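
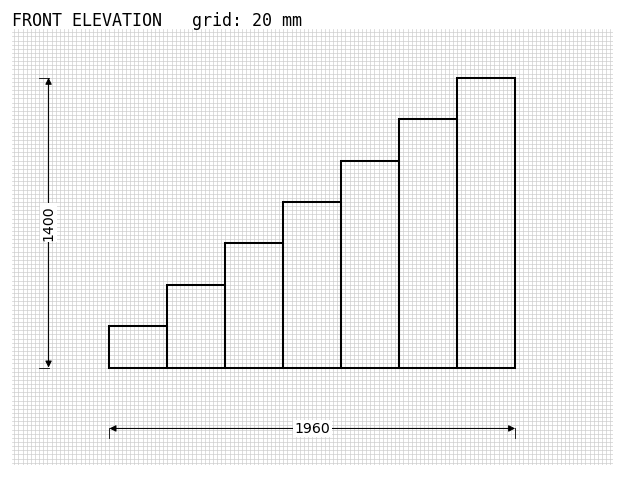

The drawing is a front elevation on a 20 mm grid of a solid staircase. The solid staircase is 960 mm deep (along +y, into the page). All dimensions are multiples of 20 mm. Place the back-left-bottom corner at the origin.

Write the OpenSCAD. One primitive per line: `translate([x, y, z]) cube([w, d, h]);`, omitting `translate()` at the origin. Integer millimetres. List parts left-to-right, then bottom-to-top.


cube([280, 960, 200]);
translate([280, 0, 0]) cube([280, 960, 400]);
translate([560, 0, 0]) cube([280, 960, 600]);
translate([840, 0, 0]) cube([280, 960, 800]);
translate([1120, 0, 0]) cube([280, 960, 1000]);
translate([1400, 0, 0]) cube([280, 960, 1200]);
translate([1680, 0, 0]) cube([280, 960, 1400]);


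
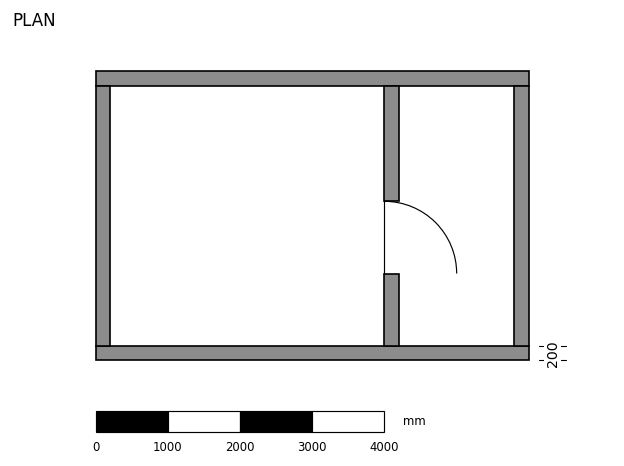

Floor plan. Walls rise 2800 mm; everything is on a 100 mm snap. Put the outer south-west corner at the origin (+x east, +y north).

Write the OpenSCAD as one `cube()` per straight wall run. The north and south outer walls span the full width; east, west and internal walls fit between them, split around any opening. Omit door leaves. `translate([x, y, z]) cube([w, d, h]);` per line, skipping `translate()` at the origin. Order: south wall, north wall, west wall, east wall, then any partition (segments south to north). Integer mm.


cube([6000, 200, 2800]);
translate([0, 3800, 0]) cube([6000, 200, 2800]);
translate([0, 200, 0]) cube([200, 3600, 2800]);
translate([5800, 200, 0]) cube([200, 3600, 2800]);
translate([4000, 200, 0]) cube([200, 1000, 2800]);
translate([4000, 2200, 0]) cube([200, 1600, 2800]);


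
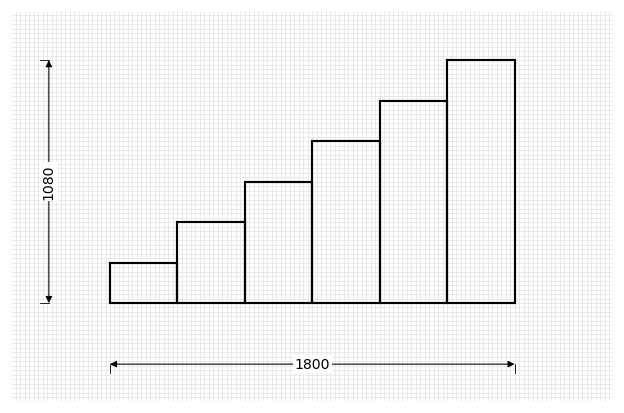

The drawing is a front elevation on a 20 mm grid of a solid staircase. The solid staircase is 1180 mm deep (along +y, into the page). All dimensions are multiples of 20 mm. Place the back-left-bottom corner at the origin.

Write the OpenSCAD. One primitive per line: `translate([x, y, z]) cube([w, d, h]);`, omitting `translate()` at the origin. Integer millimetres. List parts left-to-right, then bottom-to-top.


cube([300, 1180, 180]);
translate([300, 0, 0]) cube([300, 1180, 360]);
translate([600, 0, 0]) cube([300, 1180, 540]);
translate([900, 0, 0]) cube([300, 1180, 720]);
translate([1200, 0, 0]) cube([300, 1180, 900]);
translate([1500, 0, 0]) cube([300, 1180, 1080]);


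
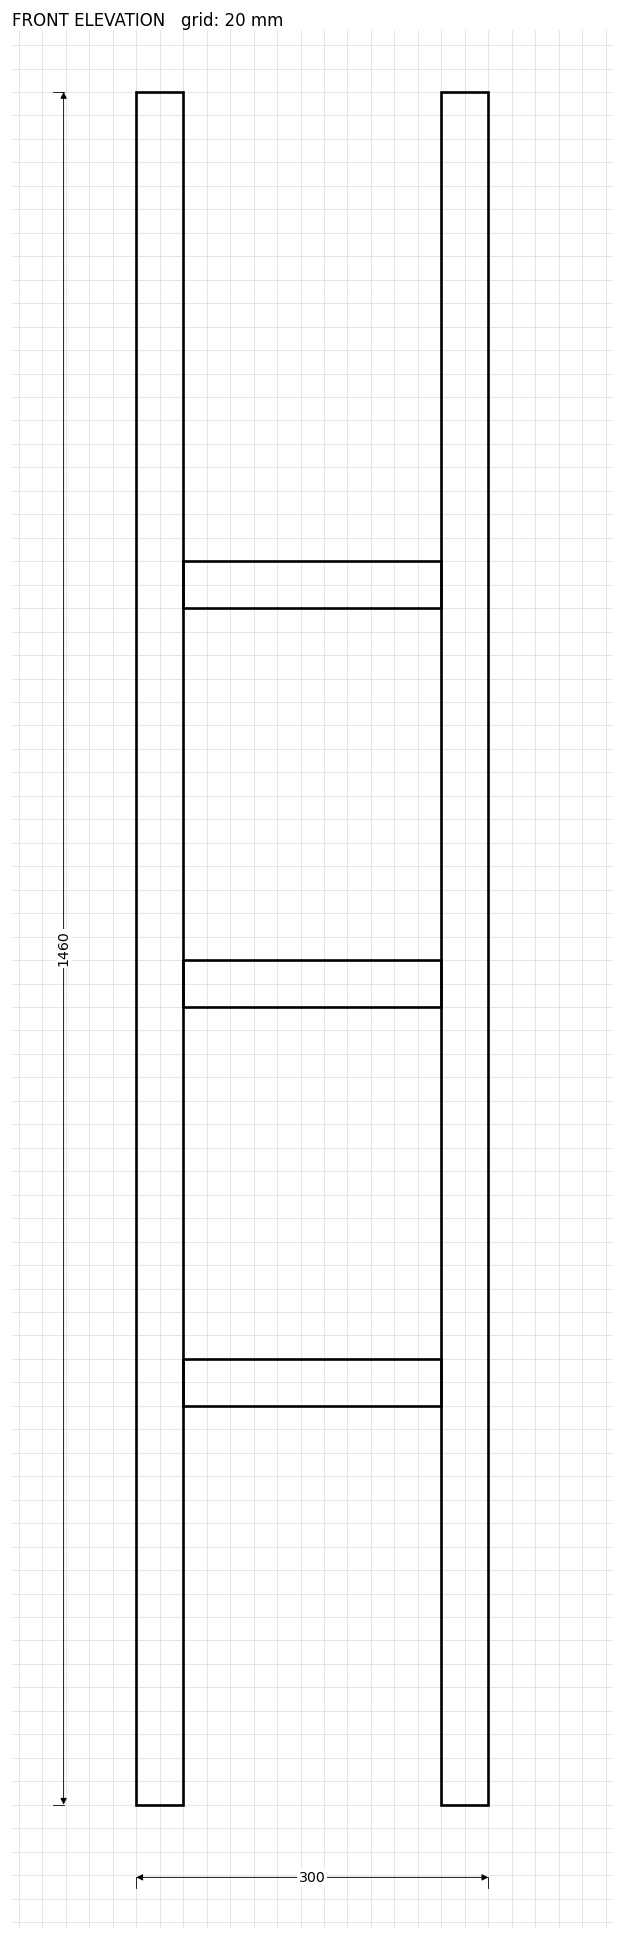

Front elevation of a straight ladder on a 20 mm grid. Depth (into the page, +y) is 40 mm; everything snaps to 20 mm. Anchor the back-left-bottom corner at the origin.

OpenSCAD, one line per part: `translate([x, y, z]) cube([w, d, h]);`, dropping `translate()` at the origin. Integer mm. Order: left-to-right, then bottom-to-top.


cube([40, 40, 1460]);
translate([40, 0, 340]) cube([220, 40, 40]);
translate([40, 0, 680]) cube([220, 40, 40]);
translate([40, 0, 1020]) cube([220, 40, 40]);
translate([260, 0, 0]) cube([40, 40, 1460]);


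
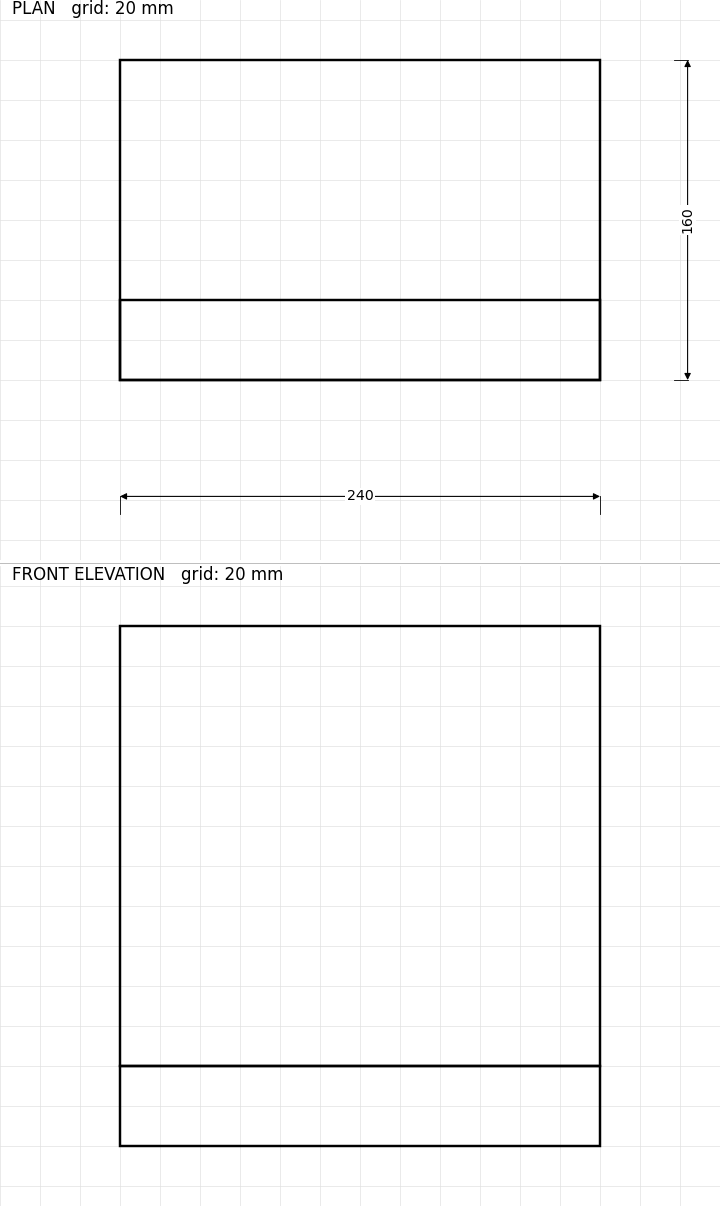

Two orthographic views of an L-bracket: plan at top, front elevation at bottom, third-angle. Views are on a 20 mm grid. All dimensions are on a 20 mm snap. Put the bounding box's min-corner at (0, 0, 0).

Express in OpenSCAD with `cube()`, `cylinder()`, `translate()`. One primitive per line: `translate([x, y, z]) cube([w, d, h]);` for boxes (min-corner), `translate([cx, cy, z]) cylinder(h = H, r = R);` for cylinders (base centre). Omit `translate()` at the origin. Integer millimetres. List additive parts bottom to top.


cube([240, 160, 40]);
translate([0, 0, 40]) cube([240, 40, 220]);


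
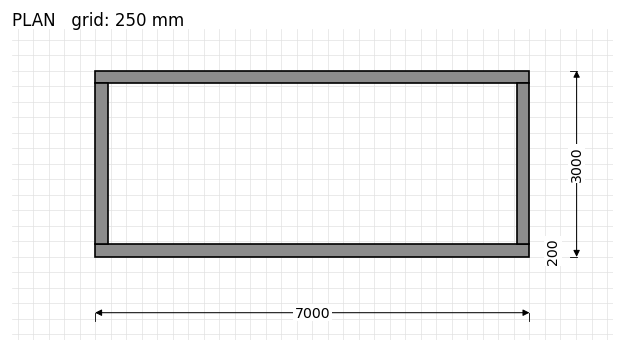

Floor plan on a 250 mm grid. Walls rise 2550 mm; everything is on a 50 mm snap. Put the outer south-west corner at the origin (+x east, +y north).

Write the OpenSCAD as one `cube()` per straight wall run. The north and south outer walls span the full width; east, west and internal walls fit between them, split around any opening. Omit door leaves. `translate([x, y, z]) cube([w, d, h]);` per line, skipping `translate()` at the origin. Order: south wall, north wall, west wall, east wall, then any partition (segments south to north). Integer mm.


cube([7000, 200, 2550]);
translate([0, 2800, 0]) cube([7000, 200, 2550]);
translate([0, 200, 0]) cube([200, 2600, 2550]);
translate([6800, 200, 0]) cube([200, 2600, 2550]);


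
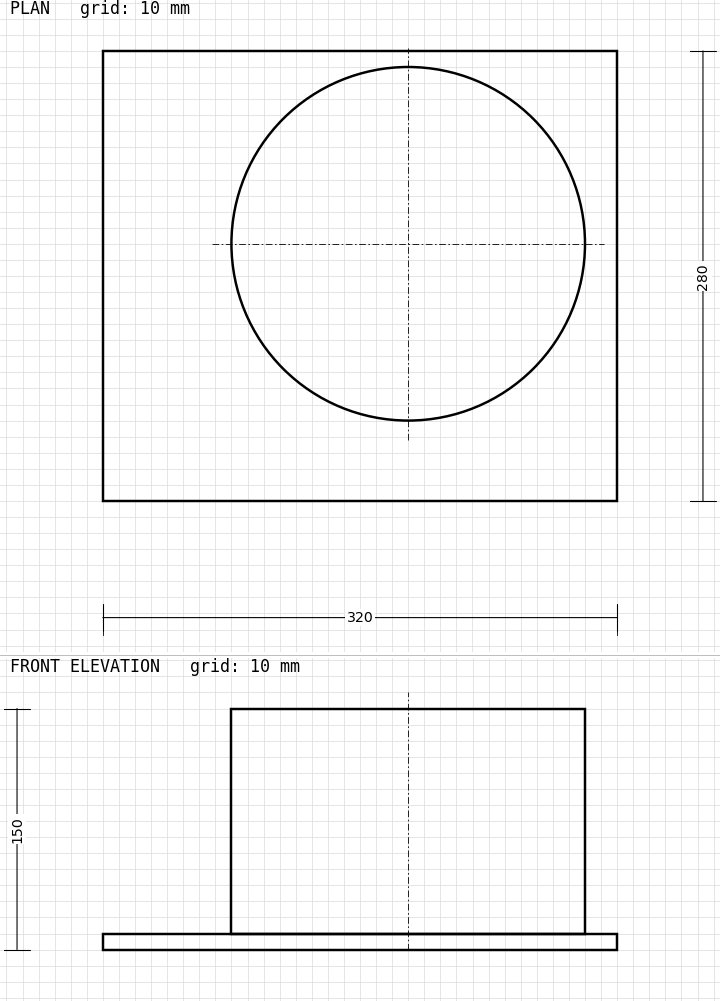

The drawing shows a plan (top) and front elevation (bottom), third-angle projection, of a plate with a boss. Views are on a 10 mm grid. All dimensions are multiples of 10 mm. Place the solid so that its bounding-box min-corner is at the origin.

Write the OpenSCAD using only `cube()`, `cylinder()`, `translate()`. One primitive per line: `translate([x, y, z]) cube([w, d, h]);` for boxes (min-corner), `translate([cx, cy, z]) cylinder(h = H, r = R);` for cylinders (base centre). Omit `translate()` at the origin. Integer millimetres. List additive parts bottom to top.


cube([320, 280, 10]);
translate([190, 160, 10]) cylinder(h = 140, r = 110);


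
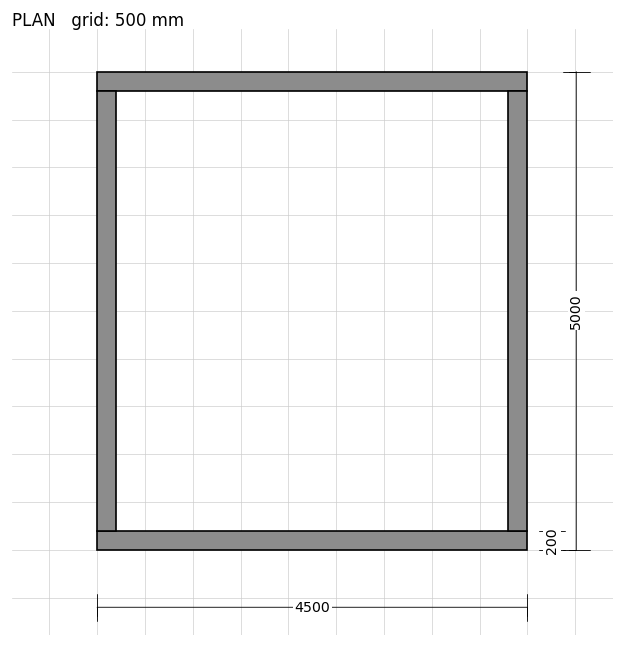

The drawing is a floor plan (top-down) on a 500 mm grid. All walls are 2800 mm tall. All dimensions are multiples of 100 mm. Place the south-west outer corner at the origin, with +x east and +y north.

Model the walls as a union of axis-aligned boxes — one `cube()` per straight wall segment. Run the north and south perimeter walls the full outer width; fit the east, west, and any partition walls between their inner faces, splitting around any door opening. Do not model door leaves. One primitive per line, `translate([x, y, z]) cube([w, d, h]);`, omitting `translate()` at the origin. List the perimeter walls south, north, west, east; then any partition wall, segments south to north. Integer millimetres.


cube([4500, 200, 2800]);
translate([0, 4800, 0]) cube([4500, 200, 2800]);
translate([0, 200, 0]) cube([200, 4600, 2800]);
translate([4300, 200, 0]) cube([200, 4600, 2800]);


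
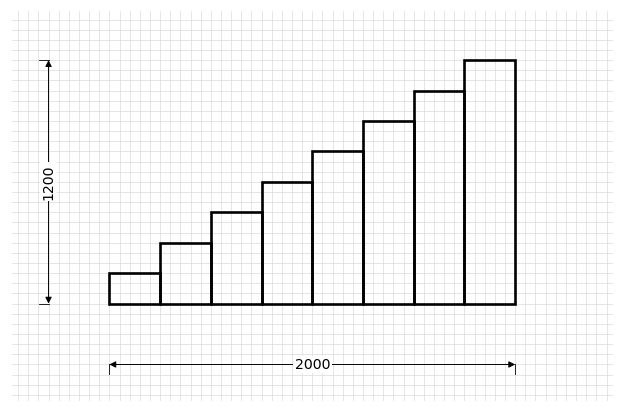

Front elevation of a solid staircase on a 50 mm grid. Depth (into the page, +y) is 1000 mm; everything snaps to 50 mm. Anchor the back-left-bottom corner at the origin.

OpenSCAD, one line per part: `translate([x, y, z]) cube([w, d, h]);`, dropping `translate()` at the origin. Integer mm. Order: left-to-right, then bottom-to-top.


cube([250, 1000, 150]);
translate([250, 0, 0]) cube([250, 1000, 300]);
translate([500, 0, 0]) cube([250, 1000, 450]);
translate([750, 0, 0]) cube([250, 1000, 600]);
translate([1000, 0, 0]) cube([250, 1000, 750]);
translate([1250, 0, 0]) cube([250, 1000, 900]);
translate([1500, 0, 0]) cube([250, 1000, 1050]);
translate([1750, 0, 0]) cube([250, 1000, 1200]);


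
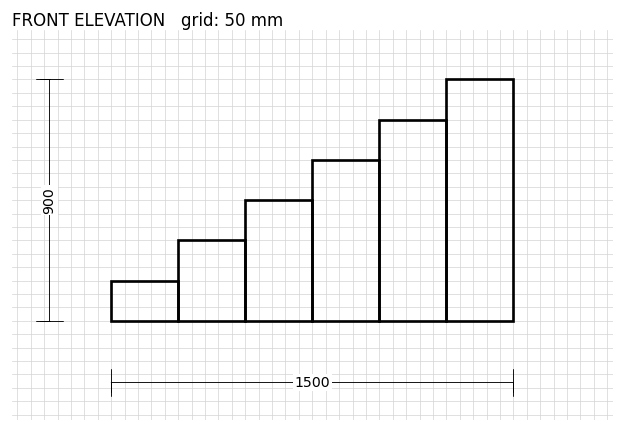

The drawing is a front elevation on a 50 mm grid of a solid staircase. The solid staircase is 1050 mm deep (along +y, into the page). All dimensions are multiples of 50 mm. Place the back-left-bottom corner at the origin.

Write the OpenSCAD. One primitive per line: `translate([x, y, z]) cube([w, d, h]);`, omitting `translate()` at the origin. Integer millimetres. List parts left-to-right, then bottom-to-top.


cube([250, 1050, 150]);
translate([250, 0, 0]) cube([250, 1050, 300]);
translate([500, 0, 0]) cube([250, 1050, 450]);
translate([750, 0, 0]) cube([250, 1050, 600]);
translate([1000, 0, 0]) cube([250, 1050, 750]);
translate([1250, 0, 0]) cube([250, 1050, 900]);


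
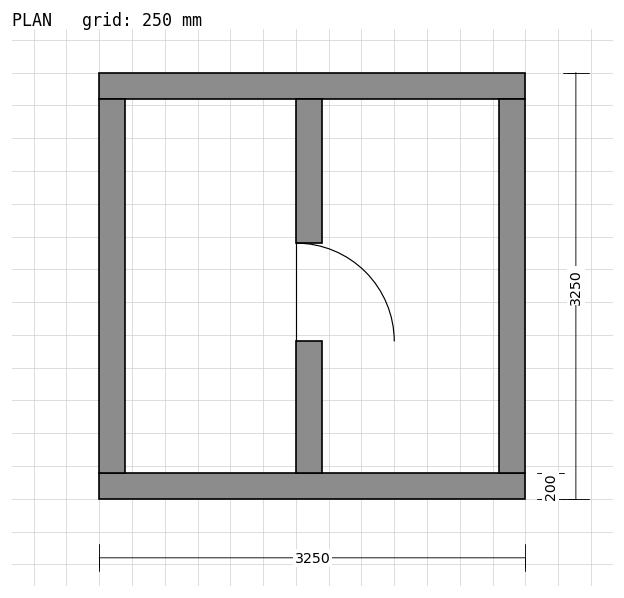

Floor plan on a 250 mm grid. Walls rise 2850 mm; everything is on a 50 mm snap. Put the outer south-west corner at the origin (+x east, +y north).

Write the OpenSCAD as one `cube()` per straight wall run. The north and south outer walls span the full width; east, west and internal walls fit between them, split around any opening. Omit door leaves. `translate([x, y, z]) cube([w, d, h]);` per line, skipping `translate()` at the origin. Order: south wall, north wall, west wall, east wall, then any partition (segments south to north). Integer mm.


cube([3250, 200, 2850]);
translate([0, 3050, 0]) cube([3250, 200, 2850]);
translate([0, 200, 0]) cube([200, 2850, 2850]);
translate([3050, 200, 0]) cube([200, 2850, 2850]);
translate([1500, 200, 0]) cube([200, 1000, 2850]);
translate([1500, 1950, 0]) cube([200, 1100, 2850]);


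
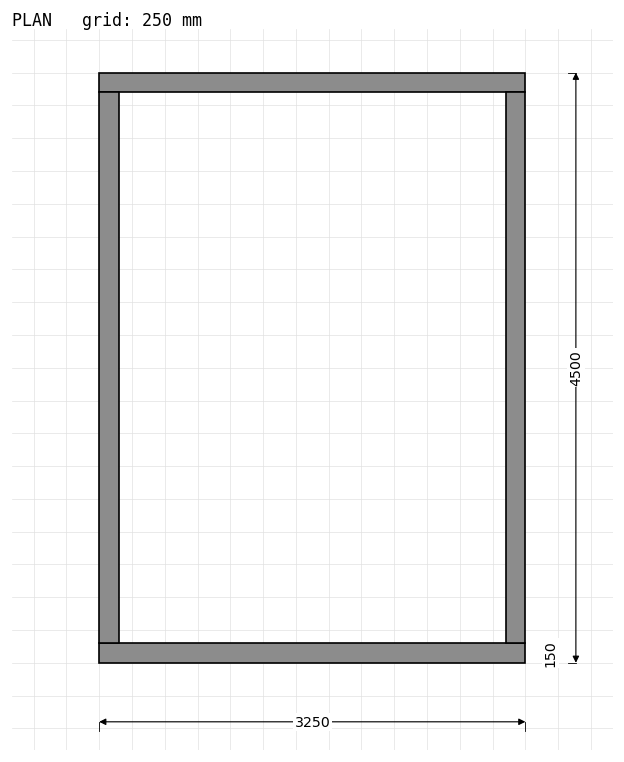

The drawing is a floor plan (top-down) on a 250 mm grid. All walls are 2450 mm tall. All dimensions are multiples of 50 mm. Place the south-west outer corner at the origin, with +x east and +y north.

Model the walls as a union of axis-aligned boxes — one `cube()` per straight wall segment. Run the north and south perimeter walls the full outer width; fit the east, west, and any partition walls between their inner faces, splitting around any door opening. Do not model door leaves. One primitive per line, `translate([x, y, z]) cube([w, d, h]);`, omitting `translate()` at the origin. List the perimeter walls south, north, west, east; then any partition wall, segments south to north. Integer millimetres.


cube([3250, 150, 2450]);
translate([0, 4350, 0]) cube([3250, 150, 2450]);
translate([0, 150, 0]) cube([150, 4200, 2450]);
translate([3100, 150, 0]) cube([150, 4200, 2450]);


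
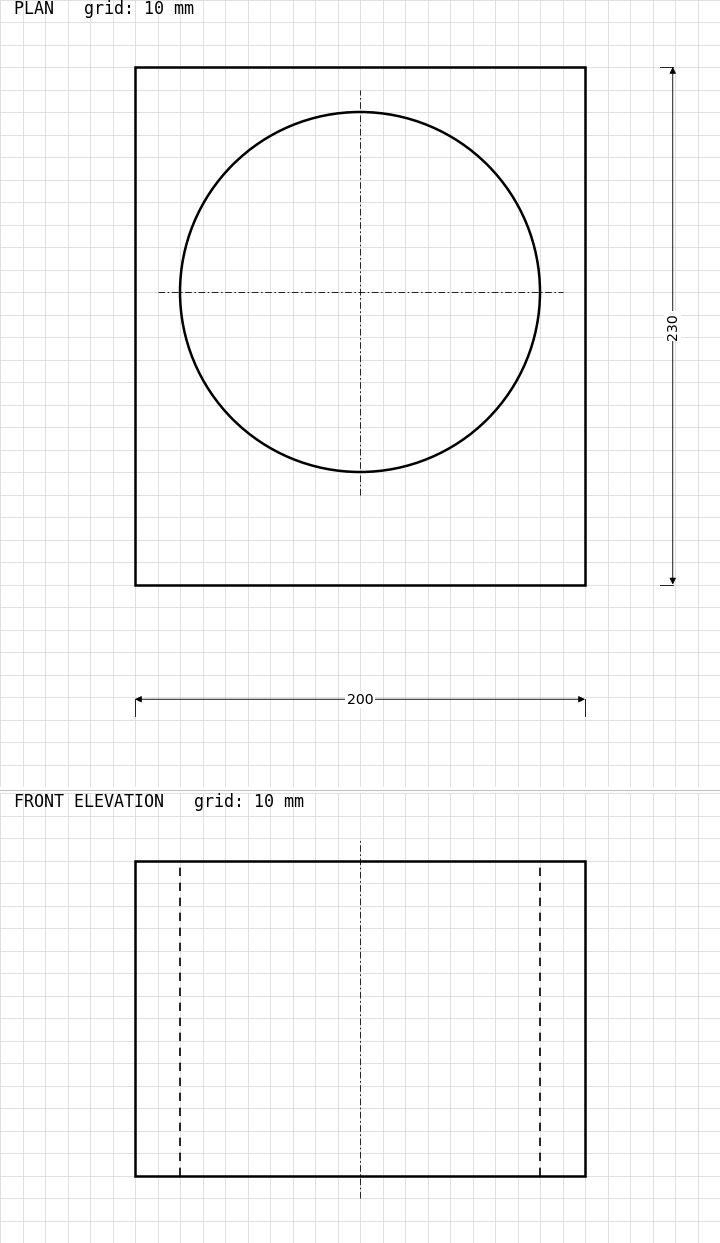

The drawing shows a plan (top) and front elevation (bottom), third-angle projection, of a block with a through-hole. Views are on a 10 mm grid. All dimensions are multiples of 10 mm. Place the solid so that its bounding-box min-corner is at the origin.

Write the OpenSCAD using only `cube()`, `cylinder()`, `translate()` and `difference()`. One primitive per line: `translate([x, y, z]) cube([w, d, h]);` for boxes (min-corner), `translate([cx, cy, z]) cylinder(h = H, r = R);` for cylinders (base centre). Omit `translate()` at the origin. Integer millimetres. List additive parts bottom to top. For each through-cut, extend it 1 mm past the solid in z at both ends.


difference() {
  cube([200, 230, 140]);
  translate([100, 130, -1]) cylinder(h = 142, r = 80);
}


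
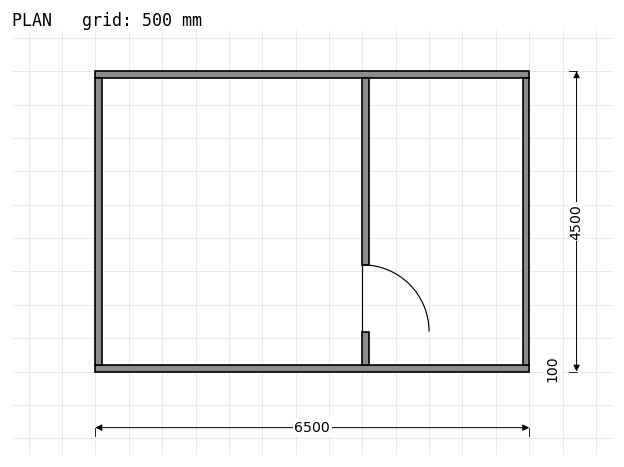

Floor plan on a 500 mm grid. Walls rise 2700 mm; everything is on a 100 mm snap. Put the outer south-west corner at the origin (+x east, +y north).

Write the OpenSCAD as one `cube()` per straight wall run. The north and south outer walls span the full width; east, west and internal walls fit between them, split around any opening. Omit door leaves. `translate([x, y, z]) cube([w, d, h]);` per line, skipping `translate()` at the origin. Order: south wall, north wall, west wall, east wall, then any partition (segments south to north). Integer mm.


cube([6500, 100, 2700]);
translate([0, 4400, 0]) cube([6500, 100, 2700]);
translate([0, 100, 0]) cube([100, 4300, 2700]);
translate([6400, 100, 0]) cube([100, 4300, 2700]);
translate([4000, 100, 0]) cube([100, 500, 2700]);
translate([4000, 1600, 0]) cube([100, 2800, 2700]);


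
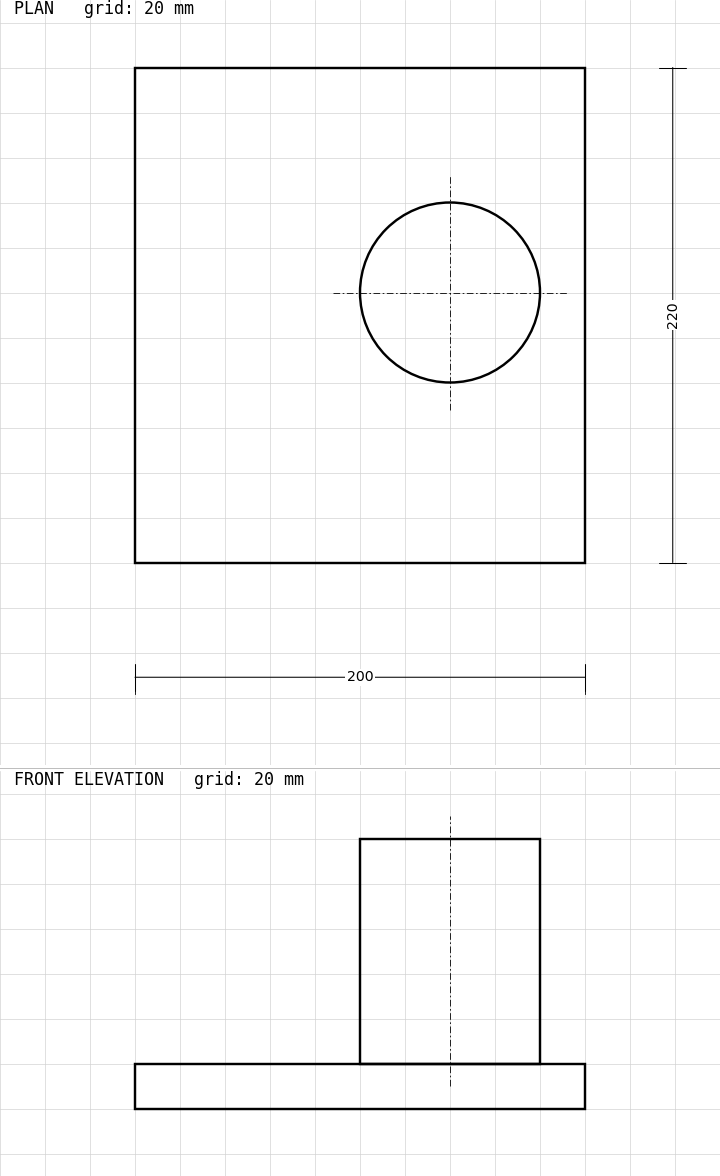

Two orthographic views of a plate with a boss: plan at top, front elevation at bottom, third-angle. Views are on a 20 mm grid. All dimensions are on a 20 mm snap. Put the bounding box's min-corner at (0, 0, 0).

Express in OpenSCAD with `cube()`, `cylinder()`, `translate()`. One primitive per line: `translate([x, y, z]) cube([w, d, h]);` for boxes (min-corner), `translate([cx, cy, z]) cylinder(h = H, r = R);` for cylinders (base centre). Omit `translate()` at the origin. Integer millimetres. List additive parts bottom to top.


cube([200, 220, 20]);
translate([140, 120, 20]) cylinder(h = 100, r = 40);


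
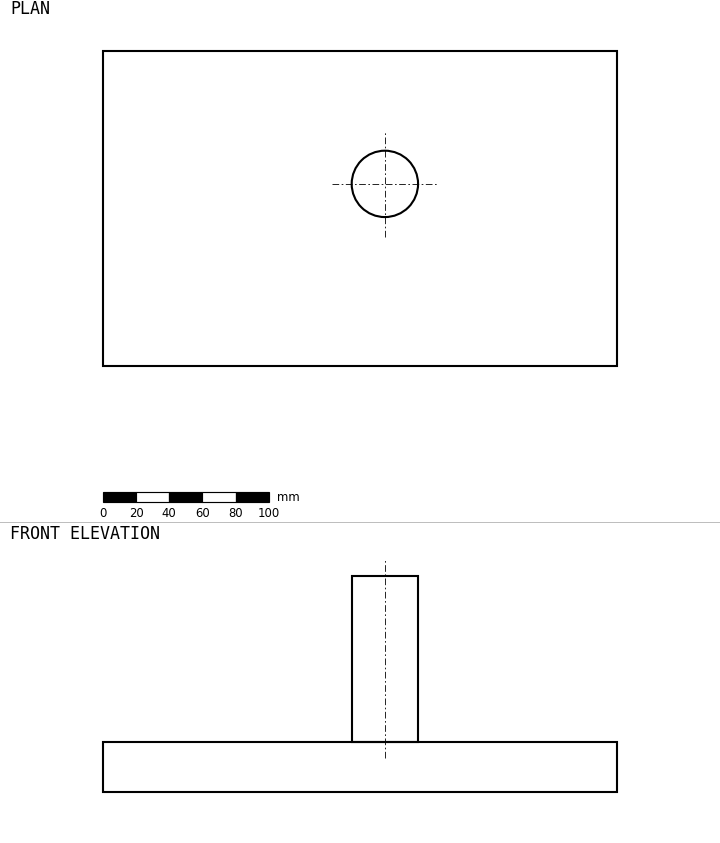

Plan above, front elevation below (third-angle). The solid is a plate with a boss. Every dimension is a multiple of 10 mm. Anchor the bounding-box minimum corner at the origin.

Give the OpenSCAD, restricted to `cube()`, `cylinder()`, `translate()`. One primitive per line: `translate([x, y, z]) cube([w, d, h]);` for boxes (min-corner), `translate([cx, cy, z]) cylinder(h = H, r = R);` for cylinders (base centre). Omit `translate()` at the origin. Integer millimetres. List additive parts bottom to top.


cube([310, 190, 30]);
translate([170, 110, 30]) cylinder(h = 100, r = 20);


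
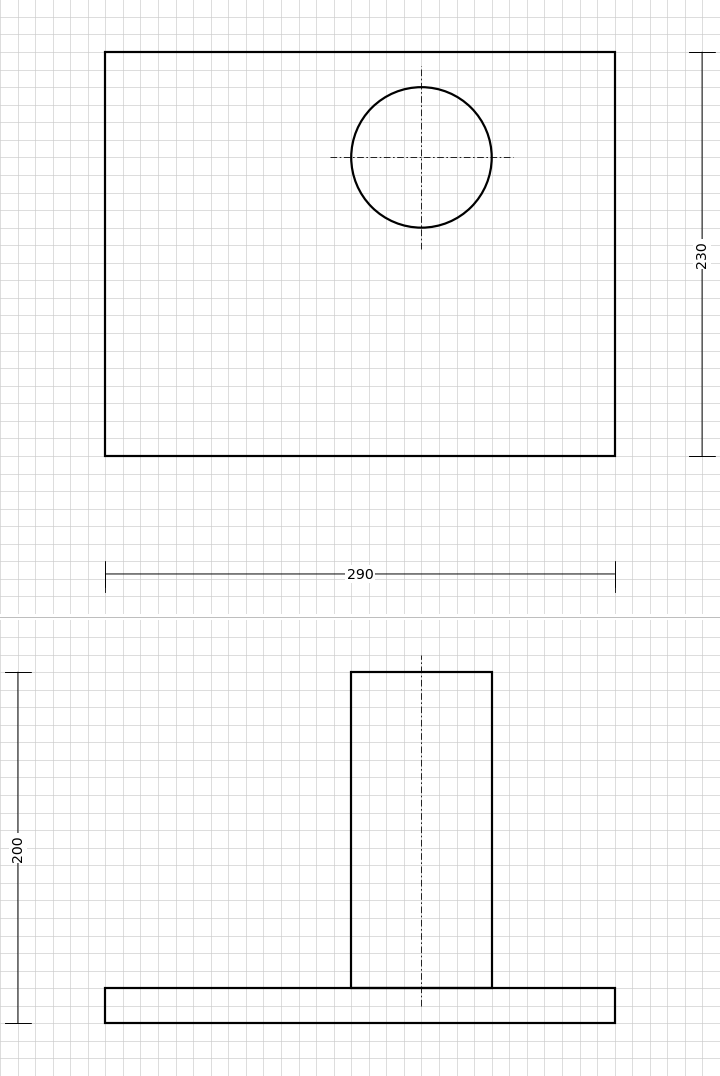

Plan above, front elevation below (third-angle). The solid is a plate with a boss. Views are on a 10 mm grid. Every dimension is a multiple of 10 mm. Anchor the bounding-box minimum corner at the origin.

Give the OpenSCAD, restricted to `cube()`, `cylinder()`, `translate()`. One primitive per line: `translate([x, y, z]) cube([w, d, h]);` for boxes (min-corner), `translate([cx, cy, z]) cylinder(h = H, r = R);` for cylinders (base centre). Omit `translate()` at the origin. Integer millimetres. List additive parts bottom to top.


cube([290, 230, 20]);
translate([180, 170, 20]) cylinder(h = 180, r = 40);


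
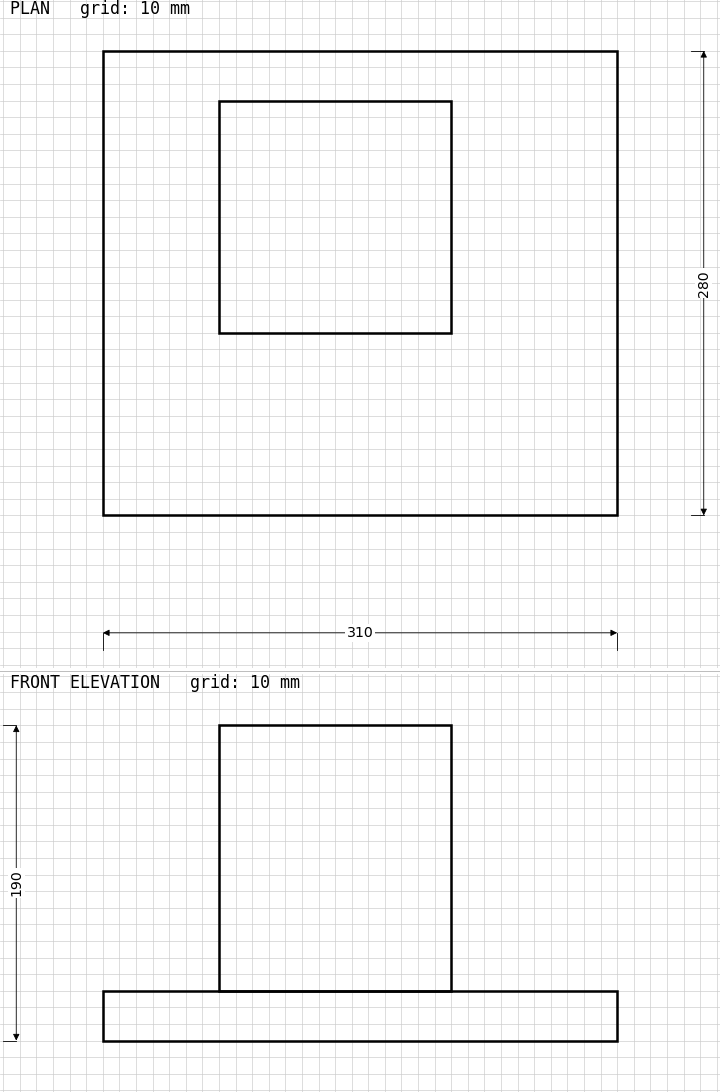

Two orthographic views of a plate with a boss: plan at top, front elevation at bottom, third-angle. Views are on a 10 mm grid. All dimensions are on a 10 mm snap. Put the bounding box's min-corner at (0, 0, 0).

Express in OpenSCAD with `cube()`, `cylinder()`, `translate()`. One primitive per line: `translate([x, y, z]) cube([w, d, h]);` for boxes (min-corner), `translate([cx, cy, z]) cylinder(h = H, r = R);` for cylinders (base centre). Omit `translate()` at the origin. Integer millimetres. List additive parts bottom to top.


cube([310, 280, 30]);
translate([70, 110, 30]) cube([140, 140, 160]);


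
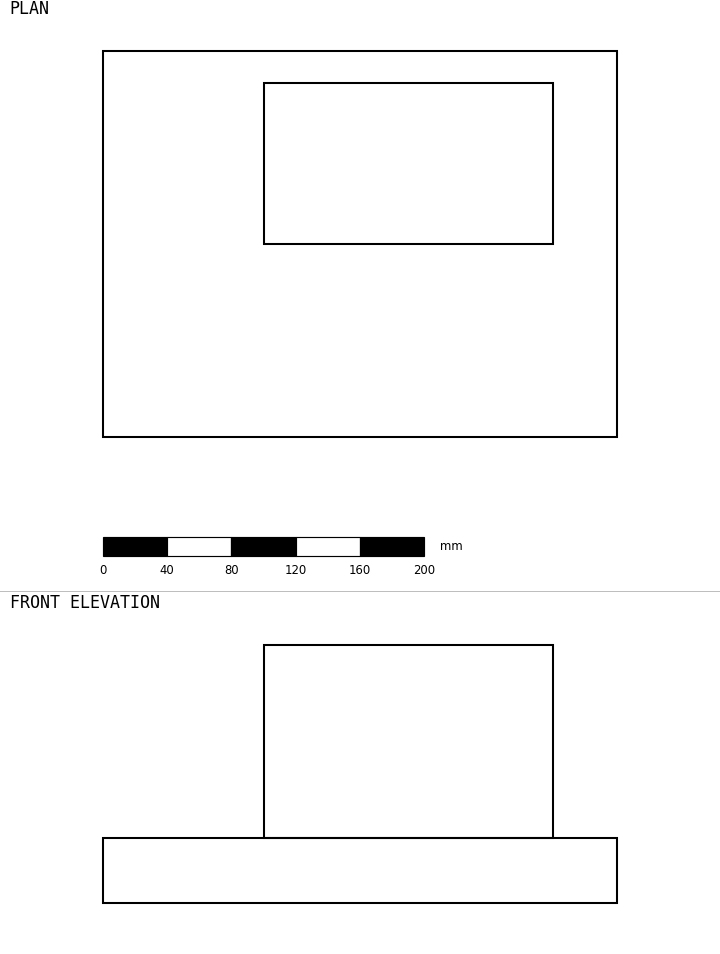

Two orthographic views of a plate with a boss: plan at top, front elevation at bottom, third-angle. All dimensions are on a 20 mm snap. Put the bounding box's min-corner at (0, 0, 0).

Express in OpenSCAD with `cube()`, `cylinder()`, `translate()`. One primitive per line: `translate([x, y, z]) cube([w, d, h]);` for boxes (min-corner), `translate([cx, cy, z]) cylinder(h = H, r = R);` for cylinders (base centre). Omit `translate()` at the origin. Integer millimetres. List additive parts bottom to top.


cube([320, 240, 40]);
translate([100, 120, 40]) cube([180, 100, 120]);


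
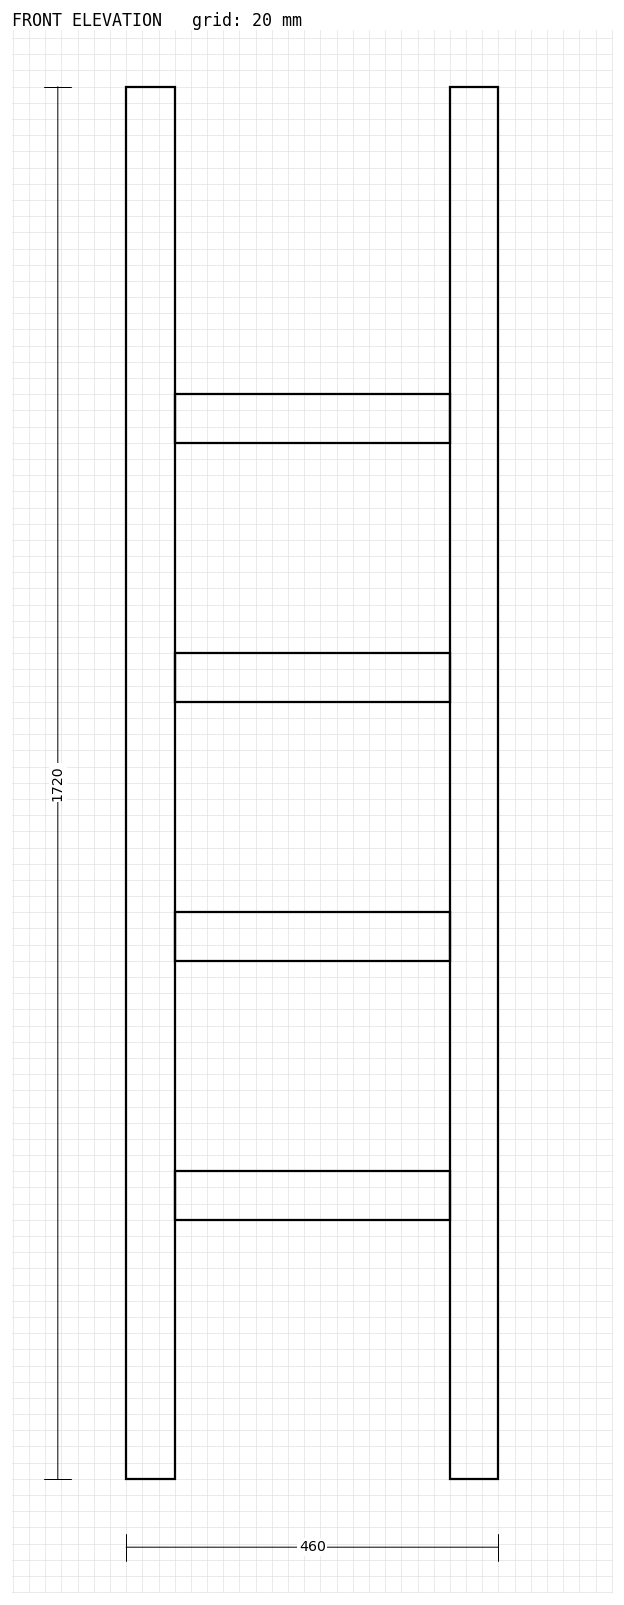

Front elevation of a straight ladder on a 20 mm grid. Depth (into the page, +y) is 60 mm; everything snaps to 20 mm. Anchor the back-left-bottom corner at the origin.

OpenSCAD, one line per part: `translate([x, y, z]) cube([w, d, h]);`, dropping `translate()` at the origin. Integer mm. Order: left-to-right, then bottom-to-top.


cube([60, 60, 1720]);
translate([60, 0, 320]) cube([340, 60, 60]);
translate([60, 0, 640]) cube([340, 60, 60]);
translate([60, 0, 960]) cube([340, 60, 60]);
translate([60, 0, 1280]) cube([340, 60, 60]);
translate([400, 0, 0]) cube([60, 60, 1720]);


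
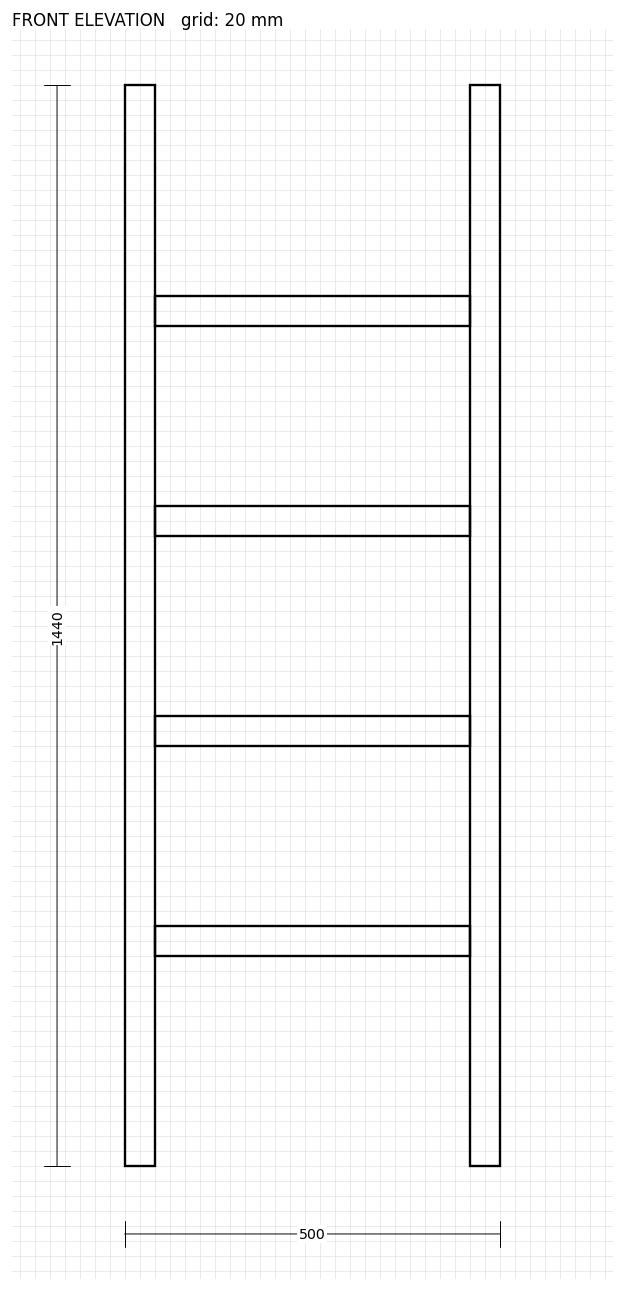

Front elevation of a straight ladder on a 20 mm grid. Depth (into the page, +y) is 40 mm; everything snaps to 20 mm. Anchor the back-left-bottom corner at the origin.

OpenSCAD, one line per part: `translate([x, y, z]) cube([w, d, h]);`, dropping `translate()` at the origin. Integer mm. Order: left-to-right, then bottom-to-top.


cube([40, 40, 1440]);
translate([40, 0, 280]) cube([420, 40, 40]);
translate([40, 0, 560]) cube([420, 40, 40]);
translate([40, 0, 840]) cube([420, 40, 40]);
translate([40, 0, 1120]) cube([420, 40, 40]);
translate([460, 0, 0]) cube([40, 40, 1440]);


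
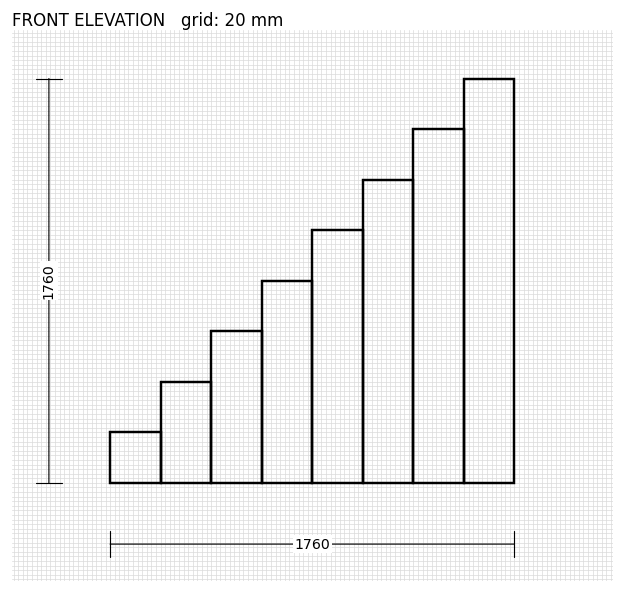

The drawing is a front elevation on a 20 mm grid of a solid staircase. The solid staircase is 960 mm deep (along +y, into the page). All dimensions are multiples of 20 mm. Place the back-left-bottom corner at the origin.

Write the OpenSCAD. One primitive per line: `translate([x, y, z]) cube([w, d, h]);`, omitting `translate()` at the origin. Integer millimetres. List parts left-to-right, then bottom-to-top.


cube([220, 960, 220]);
translate([220, 0, 0]) cube([220, 960, 440]);
translate([440, 0, 0]) cube([220, 960, 660]);
translate([660, 0, 0]) cube([220, 960, 880]);
translate([880, 0, 0]) cube([220, 960, 1100]);
translate([1100, 0, 0]) cube([220, 960, 1320]);
translate([1320, 0, 0]) cube([220, 960, 1540]);
translate([1540, 0, 0]) cube([220, 960, 1760]);


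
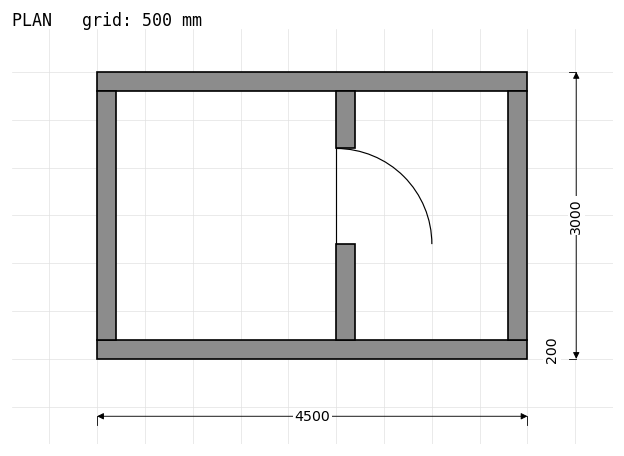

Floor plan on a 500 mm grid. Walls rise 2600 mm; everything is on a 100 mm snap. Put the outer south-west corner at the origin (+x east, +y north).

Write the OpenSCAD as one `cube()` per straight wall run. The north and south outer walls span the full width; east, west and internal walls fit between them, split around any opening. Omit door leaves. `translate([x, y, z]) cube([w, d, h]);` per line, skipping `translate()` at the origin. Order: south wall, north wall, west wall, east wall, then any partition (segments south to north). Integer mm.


cube([4500, 200, 2600]);
translate([0, 2800, 0]) cube([4500, 200, 2600]);
translate([0, 200, 0]) cube([200, 2600, 2600]);
translate([4300, 200, 0]) cube([200, 2600, 2600]);
translate([2500, 200, 0]) cube([200, 1000, 2600]);
translate([2500, 2200, 0]) cube([200, 600, 2600]);


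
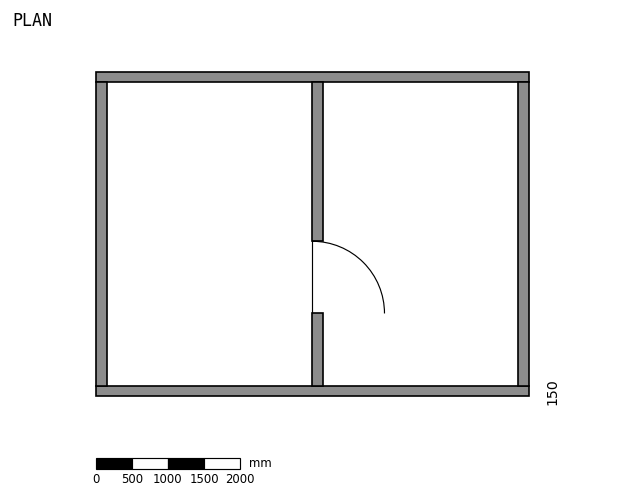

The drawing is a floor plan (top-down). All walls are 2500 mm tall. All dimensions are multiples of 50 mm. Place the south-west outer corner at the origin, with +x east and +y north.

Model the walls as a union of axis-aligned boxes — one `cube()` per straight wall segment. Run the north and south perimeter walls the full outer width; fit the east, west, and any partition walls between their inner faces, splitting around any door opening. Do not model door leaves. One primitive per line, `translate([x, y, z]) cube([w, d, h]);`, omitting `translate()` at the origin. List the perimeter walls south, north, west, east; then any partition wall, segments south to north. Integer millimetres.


cube([6000, 150, 2500]);
translate([0, 4350, 0]) cube([6000, 150, 2500]);
translate([0, 150, 0]) cube([150, 4200, 2500]);
translate([5850, 150, 0]) cube([150, 4200, 2500]);
translate([3000, 150, 0]) cube([150, 1000, 2500]);
translate([3000, 2150, 0]) cube([150, 2200, 2500]);


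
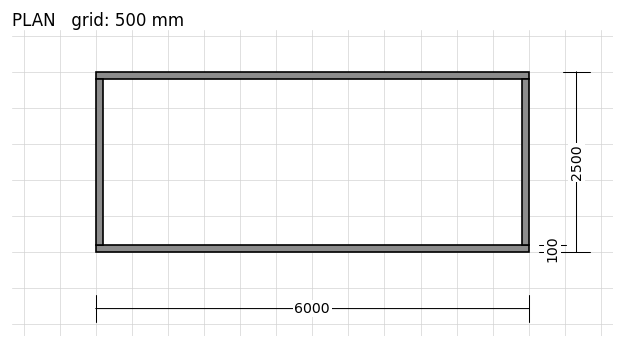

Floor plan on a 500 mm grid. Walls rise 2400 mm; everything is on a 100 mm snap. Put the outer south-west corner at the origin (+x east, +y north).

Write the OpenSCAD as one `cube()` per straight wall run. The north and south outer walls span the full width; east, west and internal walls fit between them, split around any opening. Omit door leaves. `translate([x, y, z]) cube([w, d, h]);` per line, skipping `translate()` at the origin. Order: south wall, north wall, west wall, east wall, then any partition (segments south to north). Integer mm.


cube([6000, 100, 2400]);
translate([0, 2400, 0]) cube([6000, 100, 2400]);
translate([0, 100, 0]) cube([100, 2300, 2400]);
translate([5900, 100, 0]) cube([100, 2300, 2400]);


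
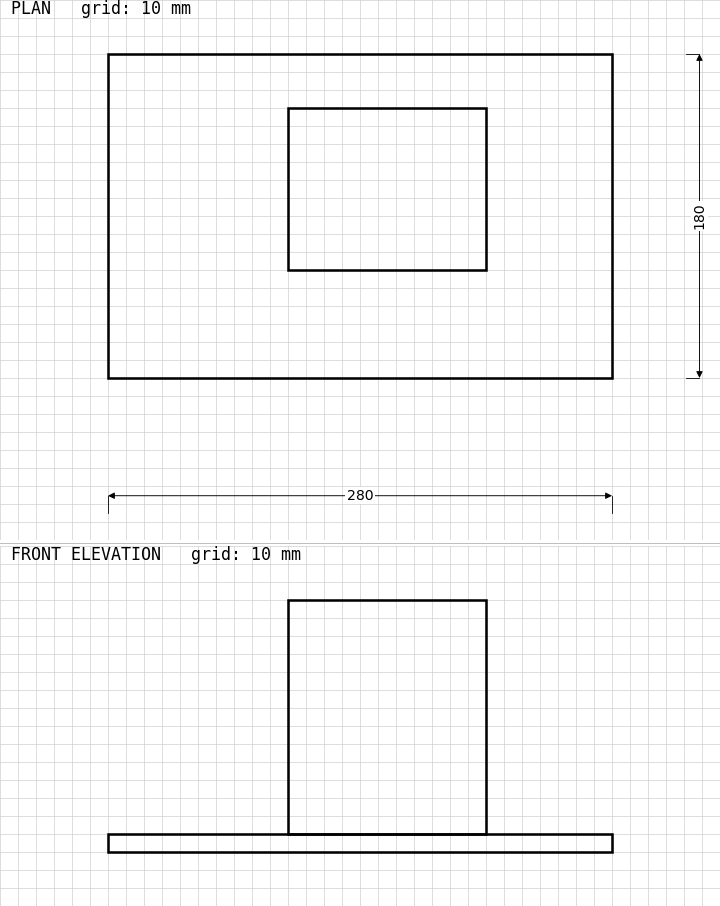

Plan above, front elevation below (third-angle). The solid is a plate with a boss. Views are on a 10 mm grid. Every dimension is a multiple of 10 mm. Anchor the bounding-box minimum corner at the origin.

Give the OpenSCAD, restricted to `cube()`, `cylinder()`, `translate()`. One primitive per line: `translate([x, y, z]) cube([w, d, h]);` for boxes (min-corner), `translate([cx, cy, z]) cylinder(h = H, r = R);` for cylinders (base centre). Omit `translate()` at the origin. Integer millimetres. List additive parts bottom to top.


cube([280, 180, 10]);
translate([100, 60, 10]) cube([110, 90, 130]);


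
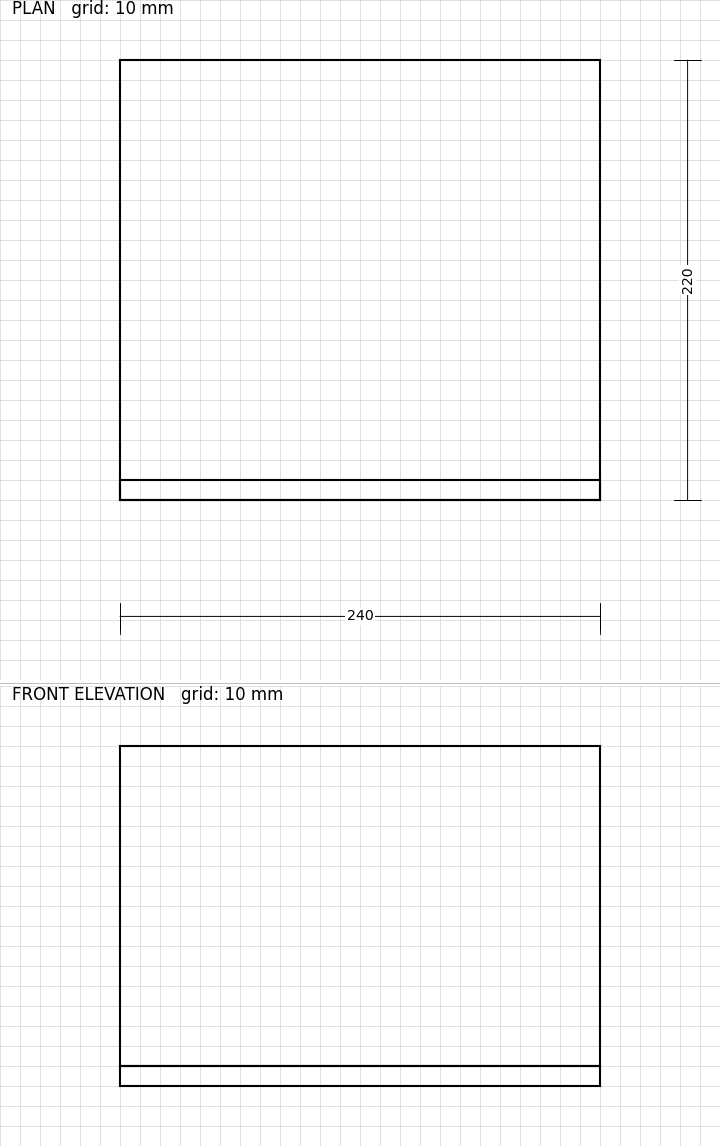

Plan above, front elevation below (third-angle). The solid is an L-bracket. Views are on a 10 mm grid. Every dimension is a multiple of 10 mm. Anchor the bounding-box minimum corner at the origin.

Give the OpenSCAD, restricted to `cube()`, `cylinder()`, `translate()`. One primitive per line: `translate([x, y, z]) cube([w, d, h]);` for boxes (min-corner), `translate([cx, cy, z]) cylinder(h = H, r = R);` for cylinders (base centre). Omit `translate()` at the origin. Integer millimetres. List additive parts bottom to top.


cube([240, 220, 10]);
translate([0, 0, 10]) cube([240, 10, 160]);


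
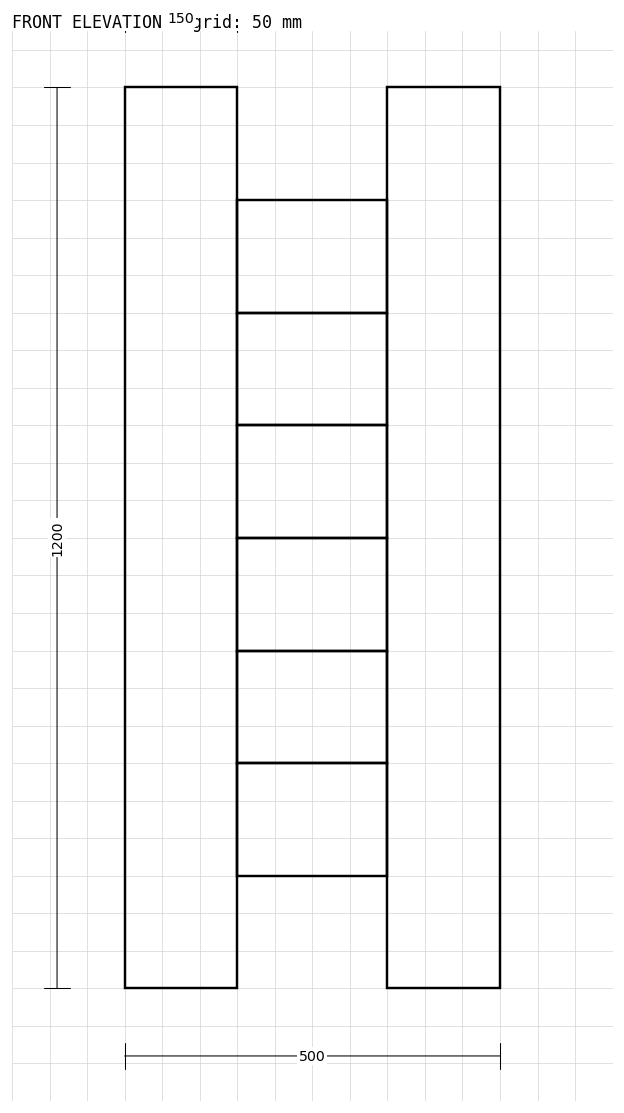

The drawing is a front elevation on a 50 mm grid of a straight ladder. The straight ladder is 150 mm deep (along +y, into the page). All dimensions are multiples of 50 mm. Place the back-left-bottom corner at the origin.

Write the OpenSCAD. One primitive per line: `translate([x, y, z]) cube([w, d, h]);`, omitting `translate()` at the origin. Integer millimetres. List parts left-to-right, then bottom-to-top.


cube([150, 150, 1200]);
translate([150, 0, 150]) cube([200, 150, 150]);
translate([150, 0, 300]) cube([200, 150, 150]);
translate([150, 0, 450]) cube([200, 150, 150]);
translate([150, 0, 600]) cube([200, 150, 150]);
translate([150, 0, 750]) cube([200, 150, 150]);
translate([150, 0, 900]) cube([200, 150, 150]);
translate([350, 0, 0]) cube([150, 150, 1200]);


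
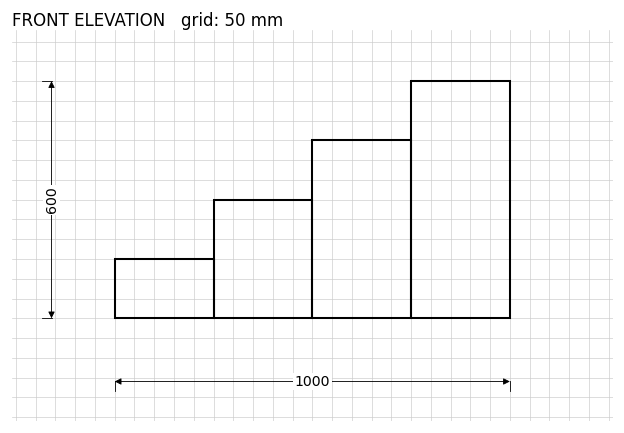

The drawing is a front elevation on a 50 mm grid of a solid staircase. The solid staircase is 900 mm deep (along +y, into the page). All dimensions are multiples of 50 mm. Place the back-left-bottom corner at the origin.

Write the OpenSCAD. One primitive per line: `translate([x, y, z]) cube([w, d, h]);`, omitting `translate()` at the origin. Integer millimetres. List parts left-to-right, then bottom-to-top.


cube([250, 900, 150]);
translate([250, 0, 0]) cube([250, 900, 300]);
translate([500, 0, 0]) cube([250, 900, 450]);
translate([750, 0, 0]) cube([250, 900, 600]);


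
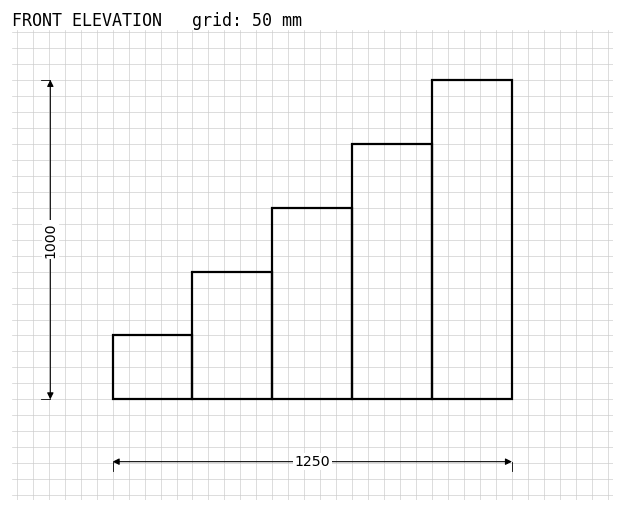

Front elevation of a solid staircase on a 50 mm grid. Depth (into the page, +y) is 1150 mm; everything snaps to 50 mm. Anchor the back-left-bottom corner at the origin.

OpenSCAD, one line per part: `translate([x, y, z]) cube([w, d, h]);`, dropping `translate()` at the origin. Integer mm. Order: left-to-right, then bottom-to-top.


cube([250, 1150, 200]);
translate([250, 0, 0]) cube([250, 1150, 400]);
translate([500, 0, 0]) cube([250, 1150, 600]);
translate([750, 0, 0]) cube([250, 1150, 800]);
translate([1000, 0, 0]) cube([250, 1150, 1000]);


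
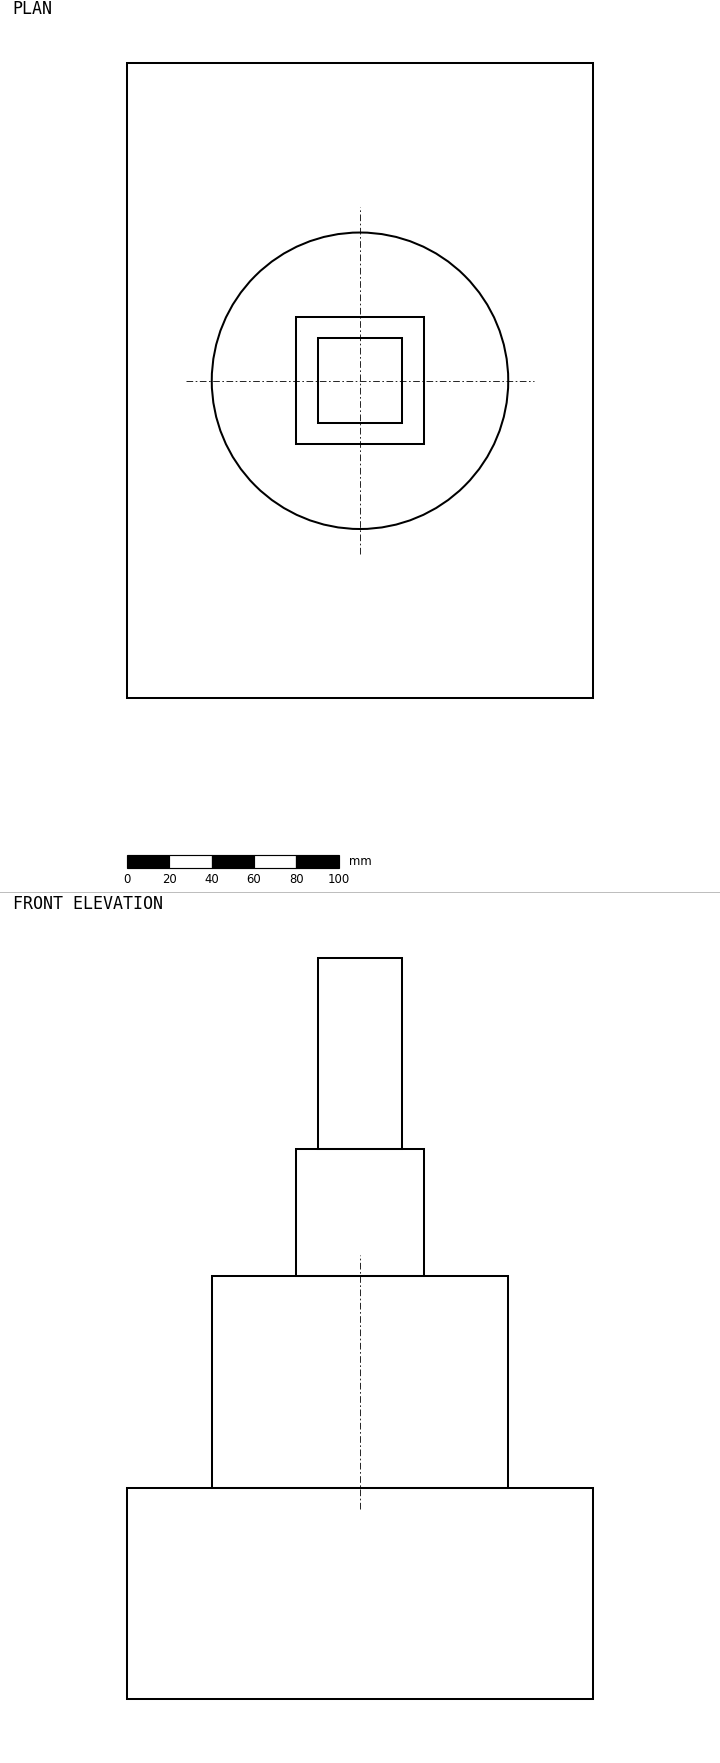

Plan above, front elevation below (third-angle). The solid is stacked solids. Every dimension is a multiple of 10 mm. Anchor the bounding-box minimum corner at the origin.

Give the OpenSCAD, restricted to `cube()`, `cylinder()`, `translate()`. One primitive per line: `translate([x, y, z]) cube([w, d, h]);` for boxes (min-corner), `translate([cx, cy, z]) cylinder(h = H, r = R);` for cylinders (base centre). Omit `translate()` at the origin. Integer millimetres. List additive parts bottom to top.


cube([220, 300, 100]);
translate([110, 150, 100]) cylinder(h = 100, r = 70);
translate([80, 120, 200]) cube([60, 60, 60]);
translate([90, 130, 260]) cube([40, 40, 90]);


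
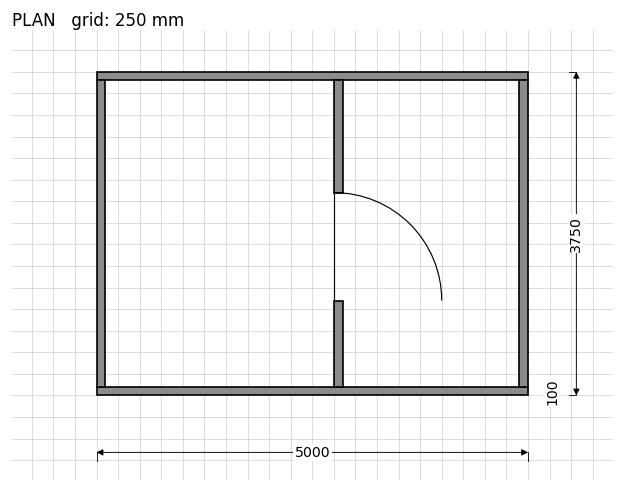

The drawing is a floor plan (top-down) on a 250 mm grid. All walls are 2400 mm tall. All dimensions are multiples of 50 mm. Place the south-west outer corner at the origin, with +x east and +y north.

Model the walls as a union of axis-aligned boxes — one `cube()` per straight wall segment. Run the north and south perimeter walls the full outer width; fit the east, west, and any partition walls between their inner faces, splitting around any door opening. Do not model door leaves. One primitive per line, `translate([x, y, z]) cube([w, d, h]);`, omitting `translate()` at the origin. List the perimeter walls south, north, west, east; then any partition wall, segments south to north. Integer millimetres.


cube([5000, 100, 2400]);
translate([0, 3650, 0]) cube([5000, 100, 2400]);
translate([0, 100, 0]) cube([100, 3550, 2400]);
translate([4900, 100, 0]) cube([100, 3550, 2400]);
translate([2750, 100, 0]) cube([100, 1000, 2400]);
translate([2750, 2350, 0]) cube([100, 1300, 2400]);


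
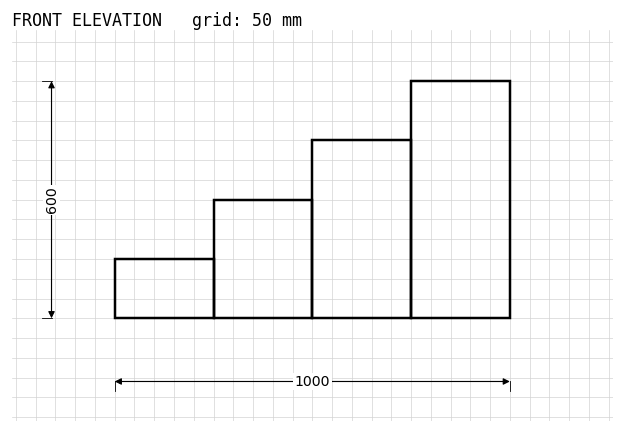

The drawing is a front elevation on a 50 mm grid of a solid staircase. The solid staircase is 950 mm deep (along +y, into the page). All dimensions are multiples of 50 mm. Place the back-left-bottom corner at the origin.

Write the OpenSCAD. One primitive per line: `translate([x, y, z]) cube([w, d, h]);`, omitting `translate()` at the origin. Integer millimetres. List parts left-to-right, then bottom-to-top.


cube([250, 950, 150]);
translate([250, 0, 0]) cube([250, 950, 300]);
translate([500, 0, 0]) cube([250, 950, 450]);
translate([750, 0, 0]) cube([250, 950, 600]);


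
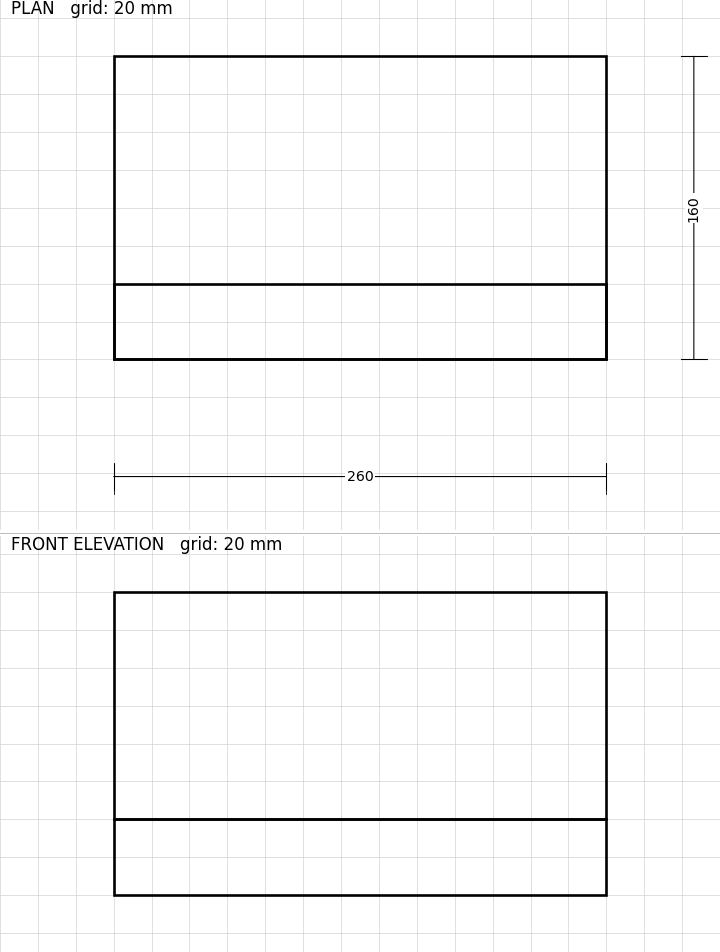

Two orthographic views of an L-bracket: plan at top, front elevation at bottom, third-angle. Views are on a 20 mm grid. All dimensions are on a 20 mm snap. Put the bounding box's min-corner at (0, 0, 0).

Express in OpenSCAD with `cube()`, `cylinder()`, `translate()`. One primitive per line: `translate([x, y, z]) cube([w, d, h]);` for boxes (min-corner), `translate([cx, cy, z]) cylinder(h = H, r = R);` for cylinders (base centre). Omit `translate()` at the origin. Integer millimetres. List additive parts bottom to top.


cube([260, 160, 40]);
translate([0, 0, 40]) cube([260, 40, 120]);


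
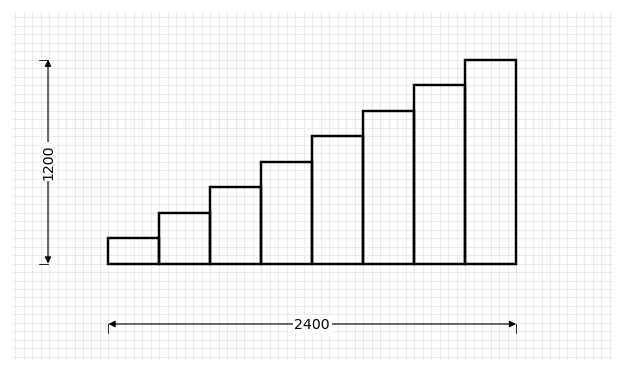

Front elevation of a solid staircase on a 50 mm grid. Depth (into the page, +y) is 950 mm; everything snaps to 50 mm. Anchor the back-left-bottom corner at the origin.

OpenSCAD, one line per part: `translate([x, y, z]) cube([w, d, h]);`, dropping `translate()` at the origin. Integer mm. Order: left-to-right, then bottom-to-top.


cube([300, 950, 150]);
translate([300, 0, 0]) cube([300, 950, 300]);
translate([600, 0, 0]) cube([300, 950, 450]);
translate([900, 0, 0]) cube([300, 950, 600]);
translate([1200, 0, 0]) cube([300, 950, 750]);
translate([1500, 0, 0]) cube([300, 950, 900]);
translate([1800, 0, 0]) cube([300, 950, 1050]);
translate([2100, 0, 0]) cube([300, 950, 1200]);


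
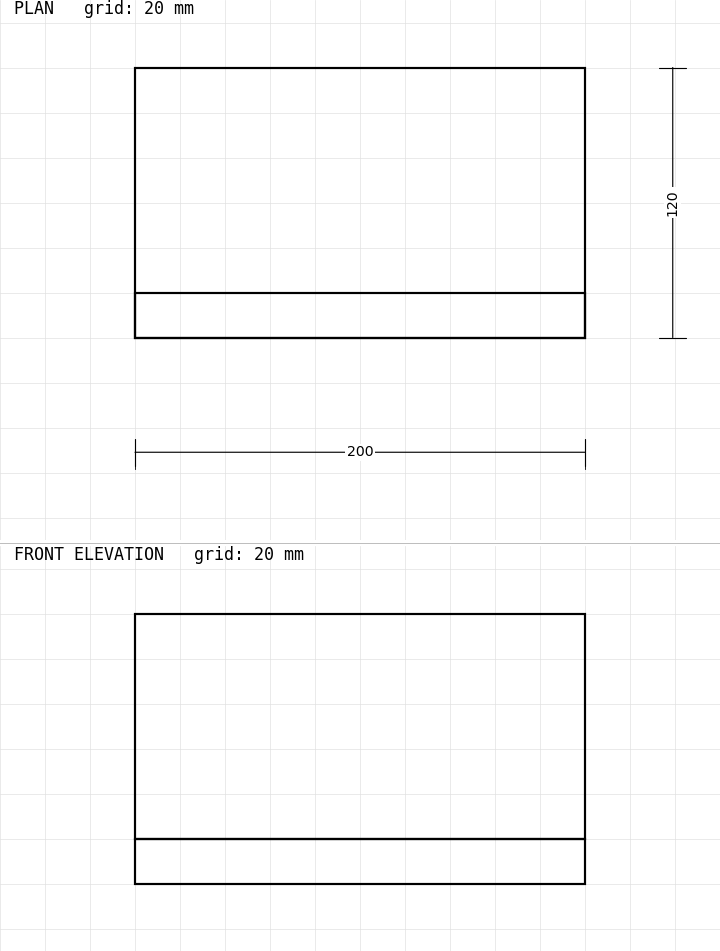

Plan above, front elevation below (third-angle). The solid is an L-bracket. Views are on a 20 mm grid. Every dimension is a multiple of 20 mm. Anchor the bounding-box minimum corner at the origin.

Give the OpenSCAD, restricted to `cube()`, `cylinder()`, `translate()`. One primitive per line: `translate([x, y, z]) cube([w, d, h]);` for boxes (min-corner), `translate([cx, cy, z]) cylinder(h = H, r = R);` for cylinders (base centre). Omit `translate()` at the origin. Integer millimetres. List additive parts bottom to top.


cube([200, 120, 20]);
translate([0, 0, 20]) cube([200, 20, 100]);


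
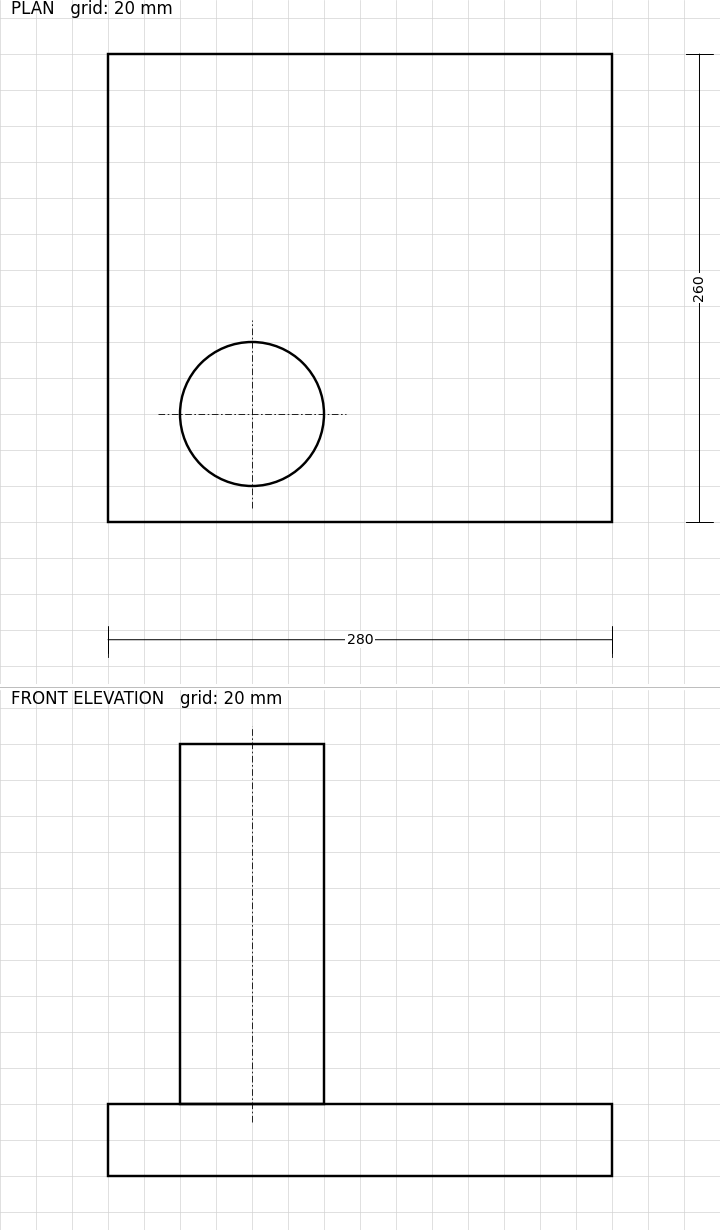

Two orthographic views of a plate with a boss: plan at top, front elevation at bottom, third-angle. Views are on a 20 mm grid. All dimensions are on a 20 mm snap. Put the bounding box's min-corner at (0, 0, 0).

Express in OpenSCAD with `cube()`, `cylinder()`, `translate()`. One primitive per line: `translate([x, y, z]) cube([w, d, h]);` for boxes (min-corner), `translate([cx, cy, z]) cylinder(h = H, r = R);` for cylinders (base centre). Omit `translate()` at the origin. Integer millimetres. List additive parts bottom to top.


cube([280, 260, 40]);
translate([80, 60, 40]) cylinder(h = 200, r = 40);


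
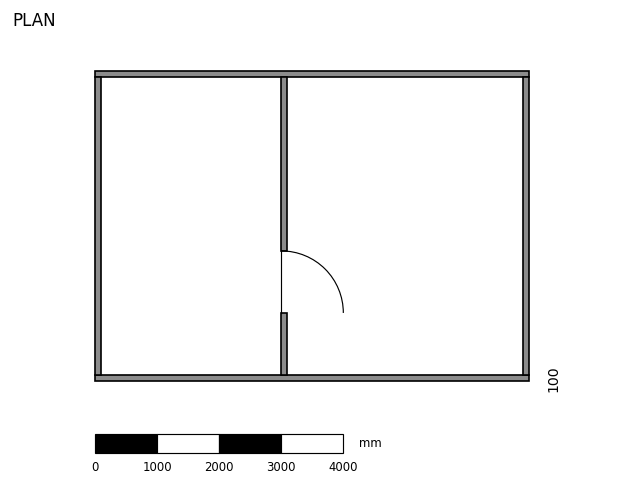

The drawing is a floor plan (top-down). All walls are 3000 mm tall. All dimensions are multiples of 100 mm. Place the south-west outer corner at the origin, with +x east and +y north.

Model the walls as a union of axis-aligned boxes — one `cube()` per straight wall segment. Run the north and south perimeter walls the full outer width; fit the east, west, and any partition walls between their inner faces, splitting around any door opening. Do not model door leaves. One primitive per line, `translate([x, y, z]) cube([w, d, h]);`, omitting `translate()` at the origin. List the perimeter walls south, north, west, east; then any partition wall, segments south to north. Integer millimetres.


cube([7000, 100, 3000]);
translate([0, 4900, 0]) cube([7000, 100, 3000]);
translate([0, 100, 0]) cube([100, 4800, 3000]);
translate([6900, 100, 0]) cube([100, 4800, 3000]);
translate([3000, 100, 0]) cube([100, 1000, 3000]);
translate([3000, 2100, 0]) cube([100, 2800, 3000]);


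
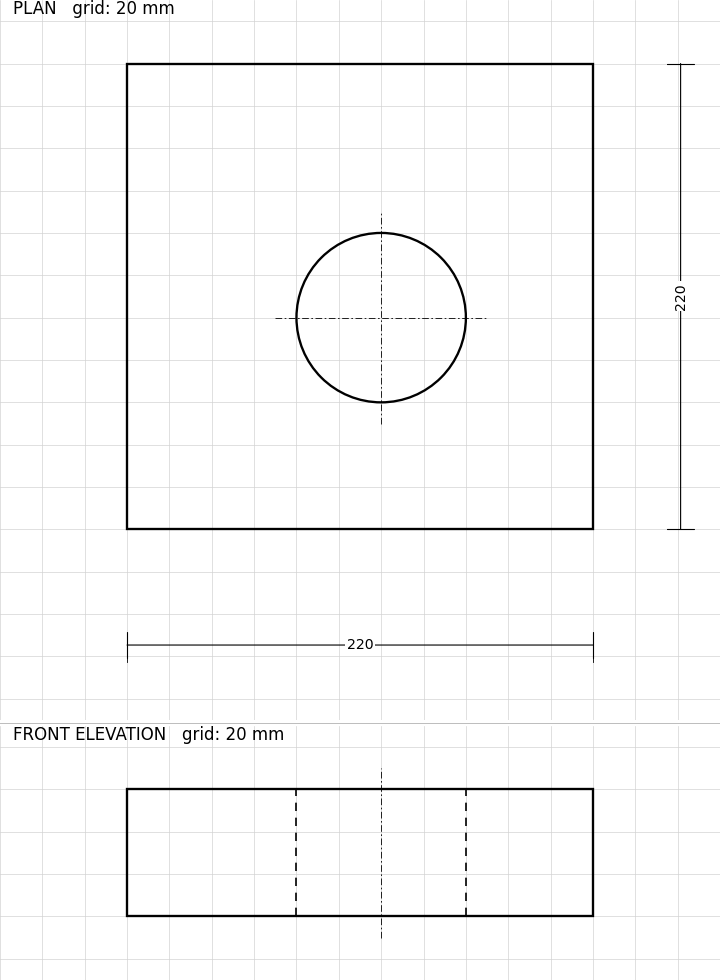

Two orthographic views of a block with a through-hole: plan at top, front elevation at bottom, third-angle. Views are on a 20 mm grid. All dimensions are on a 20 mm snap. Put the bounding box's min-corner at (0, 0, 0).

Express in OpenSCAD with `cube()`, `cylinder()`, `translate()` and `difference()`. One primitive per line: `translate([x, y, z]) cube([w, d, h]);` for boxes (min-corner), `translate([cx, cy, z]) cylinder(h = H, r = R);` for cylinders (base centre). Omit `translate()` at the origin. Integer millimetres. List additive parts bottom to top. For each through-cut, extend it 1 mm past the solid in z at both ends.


difference() {
  cube([220, 220, 60]);
  translate([120, 100, -1]) cylinder(h = 62, r = 40);
}
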